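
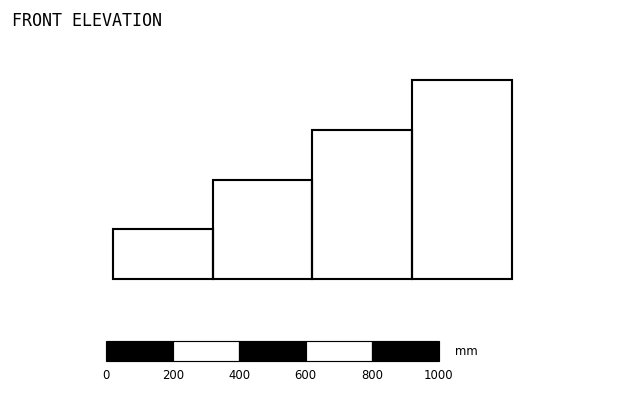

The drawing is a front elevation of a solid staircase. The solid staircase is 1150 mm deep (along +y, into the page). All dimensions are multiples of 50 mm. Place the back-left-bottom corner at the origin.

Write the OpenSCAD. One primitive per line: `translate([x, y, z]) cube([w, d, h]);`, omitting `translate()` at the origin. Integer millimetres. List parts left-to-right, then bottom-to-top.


cube([300, 1150, 150]);
translate([300, 0, 0]) cube([300, 1150, 300]);
translate([600, 0, 0]) cube([300, 1150, 450]);
translate([900, 0, 0]) cube([300, 1150, 600]);


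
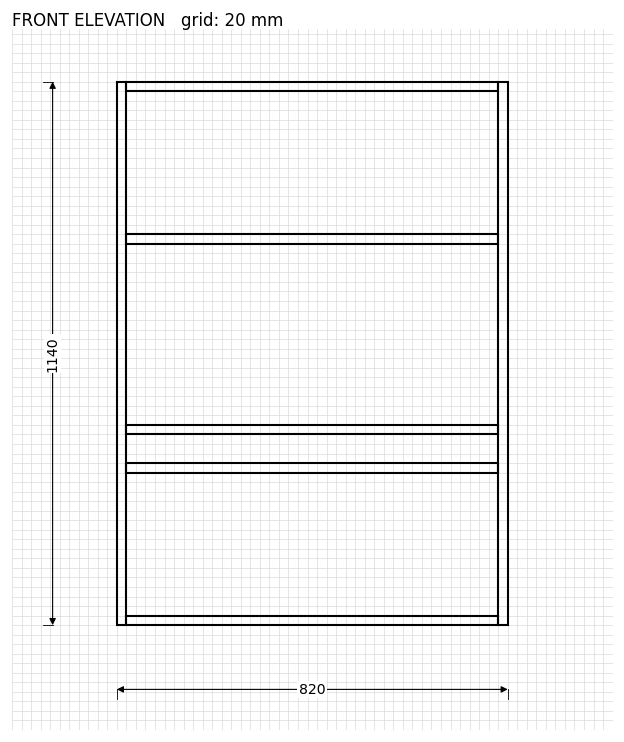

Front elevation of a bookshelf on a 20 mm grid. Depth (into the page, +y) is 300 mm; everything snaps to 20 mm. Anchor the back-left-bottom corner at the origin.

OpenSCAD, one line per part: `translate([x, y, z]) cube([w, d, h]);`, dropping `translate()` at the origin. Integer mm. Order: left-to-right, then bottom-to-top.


cube([20, 300, 1140]);
translate([20, 0, 0]) cube([780, 300, 20]);
translate([20, 0, 320]) cube([780, 300, 20]);
translate([20, 0, 400]) cube([780, 300, 20]);
translate([20, 0, 800]) cube([780, 300, 20]);
translate([20, 0, 1120]) cube([780, 300, 20]);
translate([800, 0, 0]) cube([20, 300, 1140]);


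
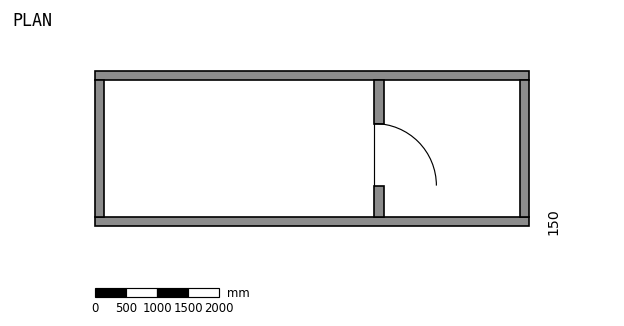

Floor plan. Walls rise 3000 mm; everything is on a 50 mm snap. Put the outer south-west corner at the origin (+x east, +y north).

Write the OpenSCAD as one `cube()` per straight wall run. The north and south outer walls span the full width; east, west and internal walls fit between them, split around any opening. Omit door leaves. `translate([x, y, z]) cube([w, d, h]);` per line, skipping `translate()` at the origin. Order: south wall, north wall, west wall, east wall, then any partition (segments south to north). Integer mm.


cube([7000, 150, 3000]);
translate([0, 2350, 0]) cube([7000, 150, 3000]);
translate([0, 150, 0]) cube([150, 2200, 3000]);
translate([6850, 150, 0]) cube([150, 2200, 3000]);
translate([4500, 150, 0]) cube([150, 500, 3000]);
translate([4500, 1650, 0]) cube([150, 700, 3000]);


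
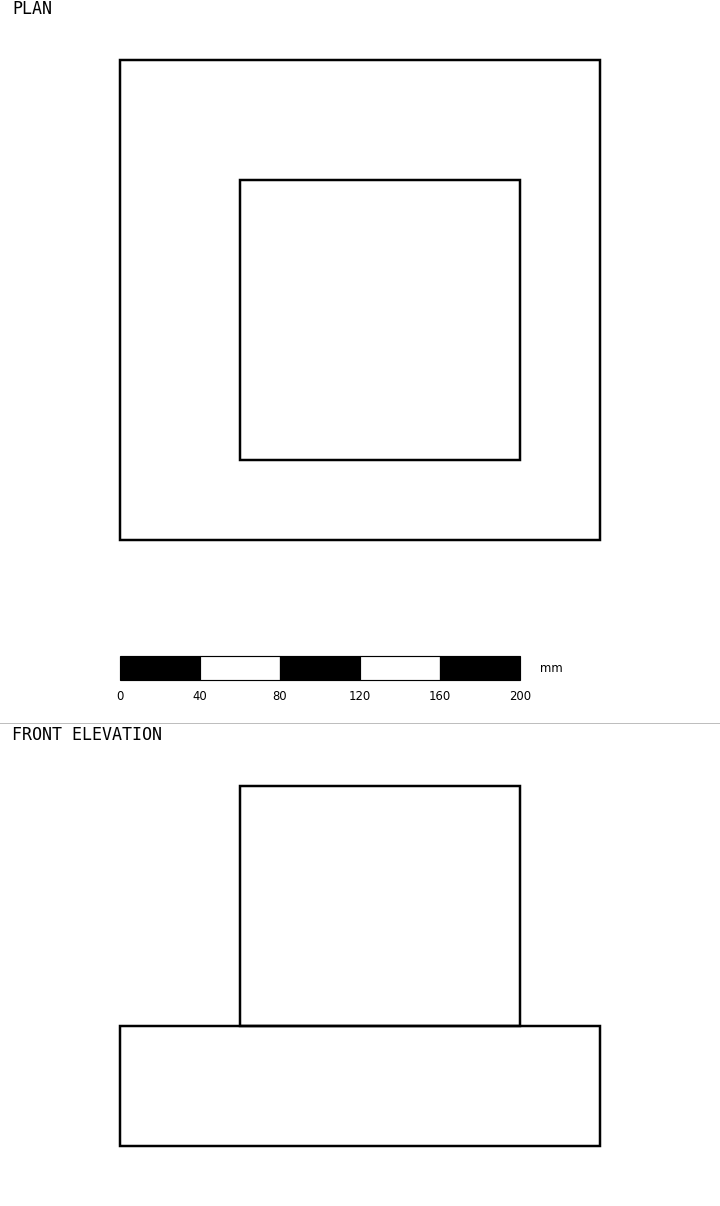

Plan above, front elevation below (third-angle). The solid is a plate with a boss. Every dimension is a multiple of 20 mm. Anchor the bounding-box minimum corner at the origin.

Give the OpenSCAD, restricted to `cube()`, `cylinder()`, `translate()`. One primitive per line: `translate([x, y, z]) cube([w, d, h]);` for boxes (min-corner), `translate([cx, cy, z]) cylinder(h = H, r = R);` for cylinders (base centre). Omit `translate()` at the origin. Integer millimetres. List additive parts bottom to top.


cube([240, 240, 60]);
translate([60, 40, 60]) cube([140, 140, 120]);


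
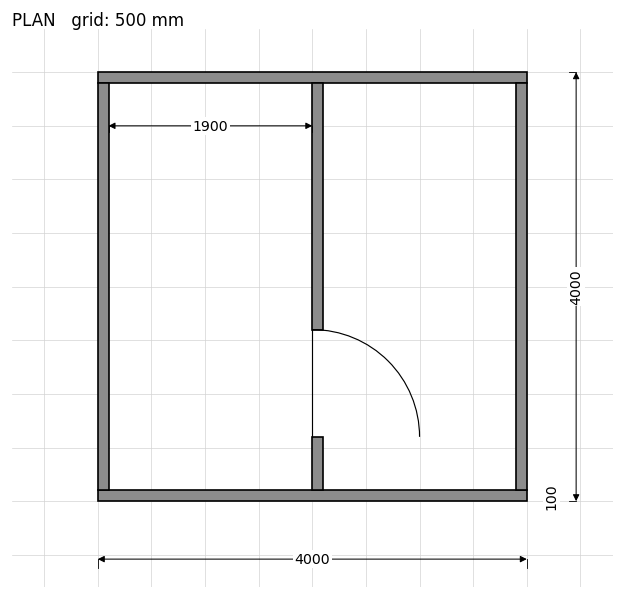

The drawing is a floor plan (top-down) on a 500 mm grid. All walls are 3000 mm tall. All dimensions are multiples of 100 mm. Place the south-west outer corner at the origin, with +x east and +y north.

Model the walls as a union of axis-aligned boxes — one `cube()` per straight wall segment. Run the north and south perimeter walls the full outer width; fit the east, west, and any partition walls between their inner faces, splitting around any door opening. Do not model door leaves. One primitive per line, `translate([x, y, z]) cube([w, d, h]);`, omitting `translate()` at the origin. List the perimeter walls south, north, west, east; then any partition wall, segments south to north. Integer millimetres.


cube([4000, 100, 3000]);
translate([0, 3900, 0]) cube([4000, 100, 3000]);
translate([0, 100, 0]) cube([100, 3800, 3000]);
translate([3900, 100, 0]) cube([100, 3800, 3000]);
translate([2000, 100, 0]) cube([100, 500, 3000]);
translate([2000, 1600, 0]) cube([100, 2300, 3000]);


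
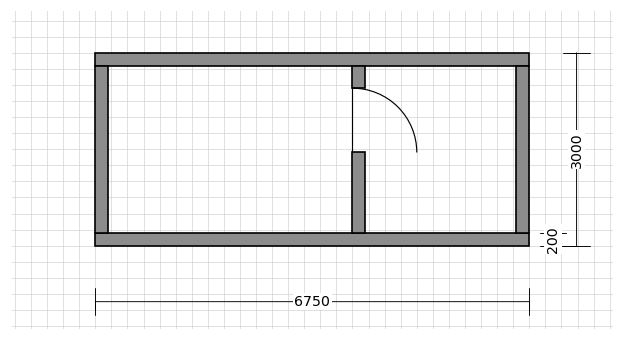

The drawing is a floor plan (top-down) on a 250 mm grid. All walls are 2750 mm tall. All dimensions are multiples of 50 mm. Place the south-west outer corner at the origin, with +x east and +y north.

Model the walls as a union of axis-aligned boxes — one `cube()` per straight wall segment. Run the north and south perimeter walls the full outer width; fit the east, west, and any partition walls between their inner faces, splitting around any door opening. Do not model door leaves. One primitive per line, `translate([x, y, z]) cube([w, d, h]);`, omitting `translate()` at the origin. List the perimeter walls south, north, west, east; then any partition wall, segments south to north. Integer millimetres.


cube([6750, 200, 2750]);
translate([0, 2800, 0]) cube([6750, 200, 2750]);
translate([0, 200, 0]) cube([200, 2600, 2750]);
translate([6550, 200, 0]) cube([200, 2600, 2750]);
translate([4000, 200, 0]) cube([200, 1250, 2750]);
translate([4000, 2450, 0]) cube([200, 350, 2750]);


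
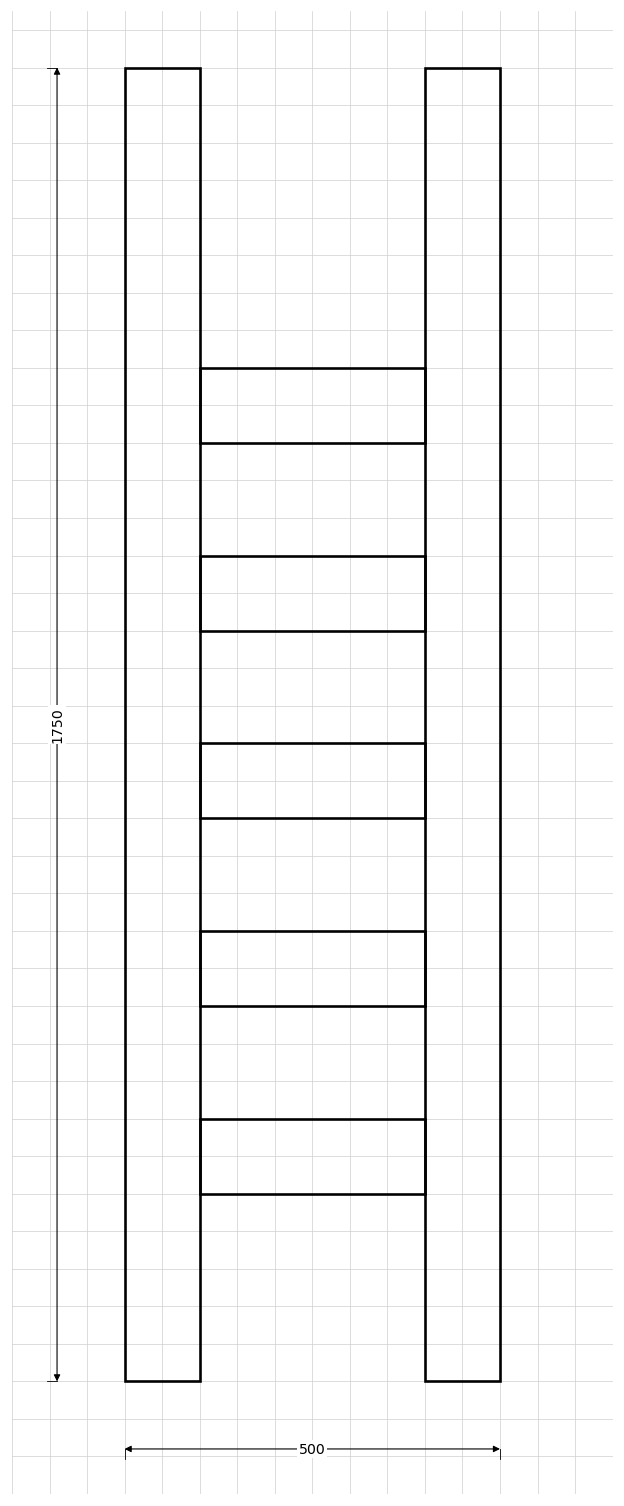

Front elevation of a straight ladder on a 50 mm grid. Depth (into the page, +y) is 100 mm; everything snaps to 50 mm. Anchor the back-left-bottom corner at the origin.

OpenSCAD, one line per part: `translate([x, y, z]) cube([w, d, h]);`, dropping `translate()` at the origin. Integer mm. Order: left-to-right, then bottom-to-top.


cube([100, 100, 1750]);
translate([100, 0, 250]) cube([300, 100, 100]);
translate([100, 0, 500]) cube([300, 100, 100]);
translate([100, 0, 750]) cube([300, 100, 100]);
translate([100, 0, 1000]) cube([300, 100, 100]);
translate([100, 0, 1250]) cube([300, 100, 100]);
translate([400, 0, 0]) cube([100, 100, 1750]);


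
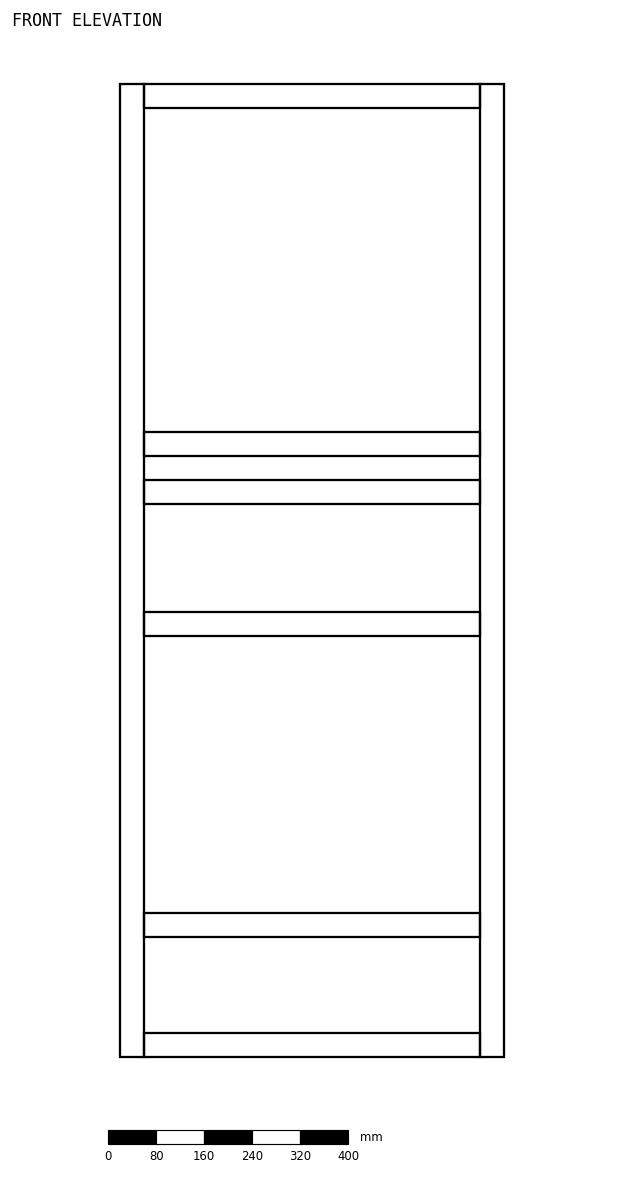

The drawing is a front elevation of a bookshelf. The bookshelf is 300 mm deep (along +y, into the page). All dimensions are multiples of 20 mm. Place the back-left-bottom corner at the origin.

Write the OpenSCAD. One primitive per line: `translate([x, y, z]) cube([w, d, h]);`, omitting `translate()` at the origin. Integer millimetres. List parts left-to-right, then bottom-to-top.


cube([40, 300, 1620]);
translate([40, 0, 0]) cube([560, 300, 40]);
translate([40, 0, 200]) cube([560, 300, 40]);
translate([40, 0, 700]) cube([560, 300, 40]);
translate([40, 0, 920]) cube([560, 300, 40]);
translate([40, 0, 1000]) cube([560, 300, 40]);
translate([40, 0, 1580]) cube([560, 300, 40]);
translate([600, 0, 0]) cube([40, 300, 1620]);


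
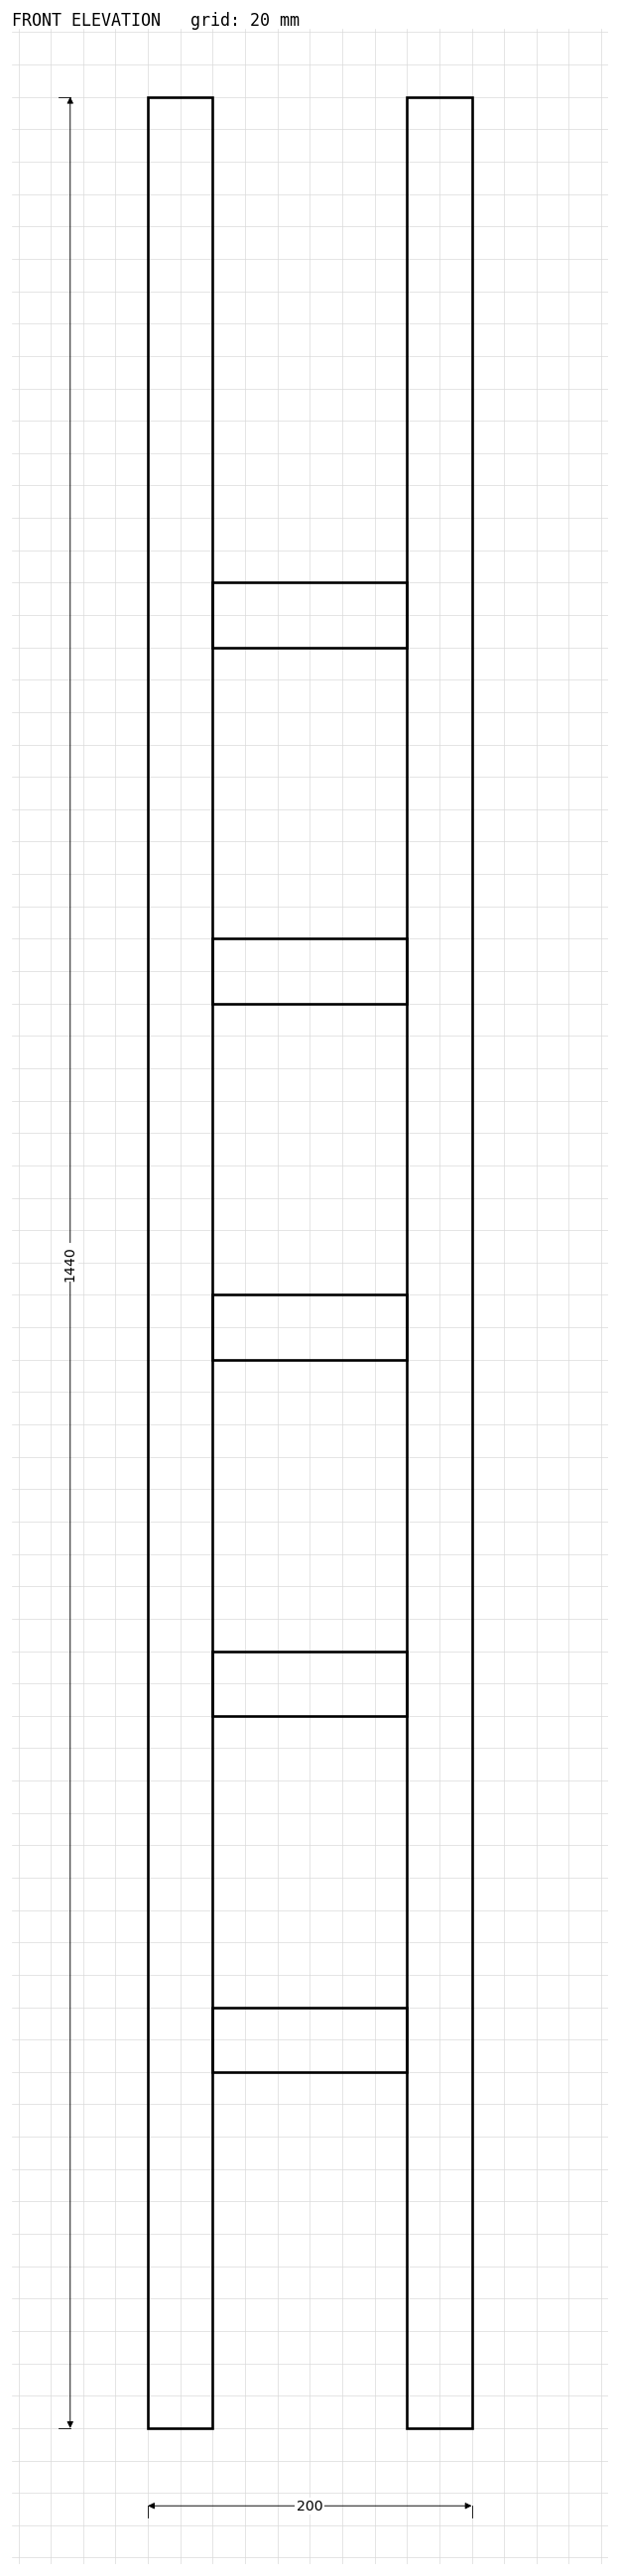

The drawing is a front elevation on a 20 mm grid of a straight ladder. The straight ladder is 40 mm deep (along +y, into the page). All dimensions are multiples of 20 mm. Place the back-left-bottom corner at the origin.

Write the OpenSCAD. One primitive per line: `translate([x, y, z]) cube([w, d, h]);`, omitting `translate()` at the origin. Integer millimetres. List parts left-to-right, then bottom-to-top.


cube([40, 40, 1440]);
translate([40, 0, 220]) cube([120, 40, 40]);
translate([40, 0, 440]) cube([120, 40, 40]);
translate([40, 0, 660]) cube([120, 40, 40]);
translate([40, 0, 880]) cube([120, 40, 40]);
translate([40, 0, 1100]) cube([120, 40, 40]);
translate([160, 0, 0]) cube([40, 40, 1440]);


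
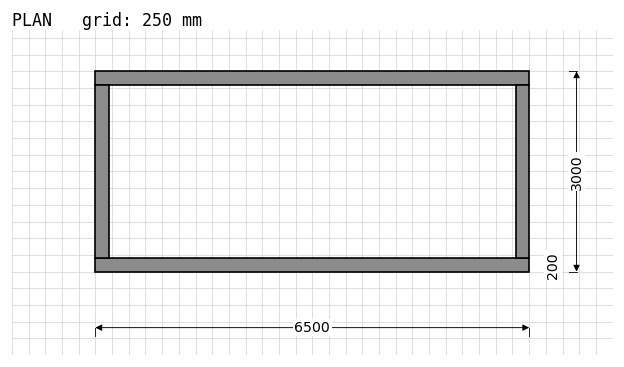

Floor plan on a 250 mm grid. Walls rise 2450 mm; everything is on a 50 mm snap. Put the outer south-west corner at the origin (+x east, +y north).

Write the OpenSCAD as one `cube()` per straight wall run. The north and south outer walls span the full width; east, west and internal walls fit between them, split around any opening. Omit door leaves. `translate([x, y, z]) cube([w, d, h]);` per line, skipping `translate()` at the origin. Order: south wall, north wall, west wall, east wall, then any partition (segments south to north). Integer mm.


cube([6500, 200, 2450]);
translate([0, 2800, 0]) cube([6500, 200, 2450]);
translate([0, 200, 0]) cube([200, 2600, 2450]);
translate([6300, 200, 0]) cube([200, 2600, 2450]);


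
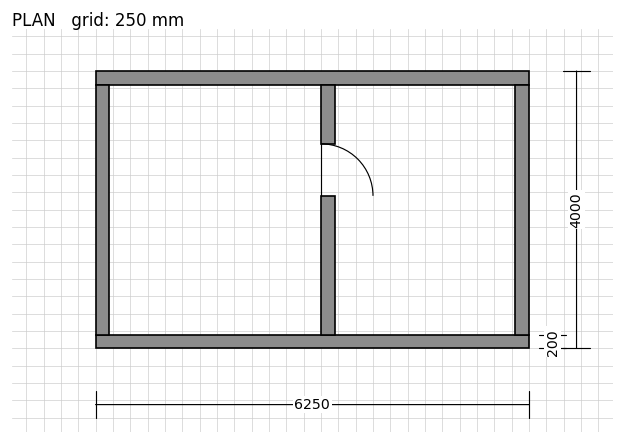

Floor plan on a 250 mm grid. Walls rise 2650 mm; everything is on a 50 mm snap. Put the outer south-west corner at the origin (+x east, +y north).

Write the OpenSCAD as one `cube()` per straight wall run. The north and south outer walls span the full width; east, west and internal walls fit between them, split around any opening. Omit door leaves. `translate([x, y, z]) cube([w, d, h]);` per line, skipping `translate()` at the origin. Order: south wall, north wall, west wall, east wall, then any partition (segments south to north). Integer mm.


cube([6250, 200, 2650]);
translate([0, 3800, 0]) cube([6250, 200, 2650]);
translate([0, 200, 0]) cube([200, 3600, 2650]);
translate([6050, 200, 0]) cube([200, 3600, 2650]);
translate([3250, 200, 0]) cube([200, 2000, 2650]);
translate([3250, 2950, 0]) cube([200, 850, 2650]);


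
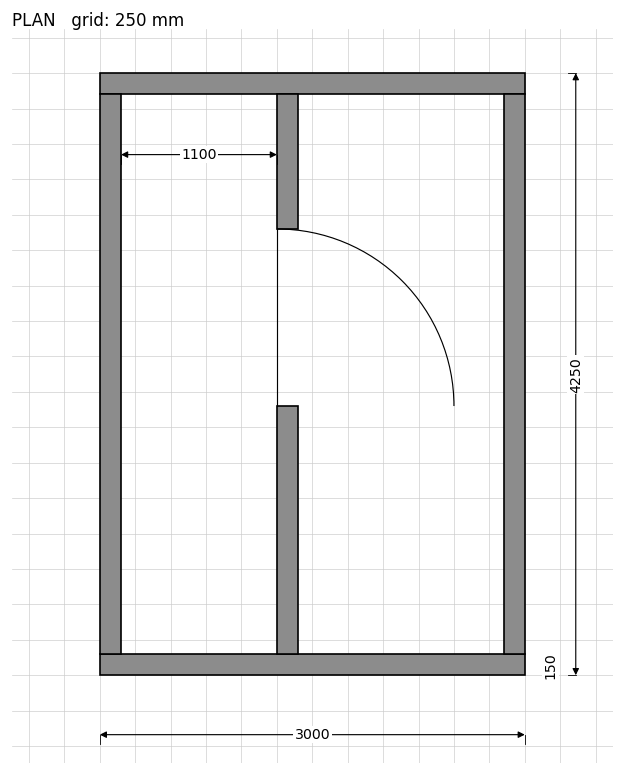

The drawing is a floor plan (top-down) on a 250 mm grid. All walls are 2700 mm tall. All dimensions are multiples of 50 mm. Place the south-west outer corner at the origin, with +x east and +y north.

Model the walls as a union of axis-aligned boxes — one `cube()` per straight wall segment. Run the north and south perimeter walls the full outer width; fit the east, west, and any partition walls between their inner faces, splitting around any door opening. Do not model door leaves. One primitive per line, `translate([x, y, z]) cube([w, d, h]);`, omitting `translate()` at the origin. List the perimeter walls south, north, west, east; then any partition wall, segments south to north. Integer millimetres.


cube([3000, 150, 2700]);
translate([0, 4100, 0]) cube([3000, 150, 2700]);
translate([0, 150, 0]) cube([150, 3950, 2700]);
translate([2850, 150, 0]) cube([150, 3950, 2700]);
translate([1250, 150, 0]) cube([150, 1750, 2700]);
translate([1250, 3150, 0]) cube([150, 950, 2700]);


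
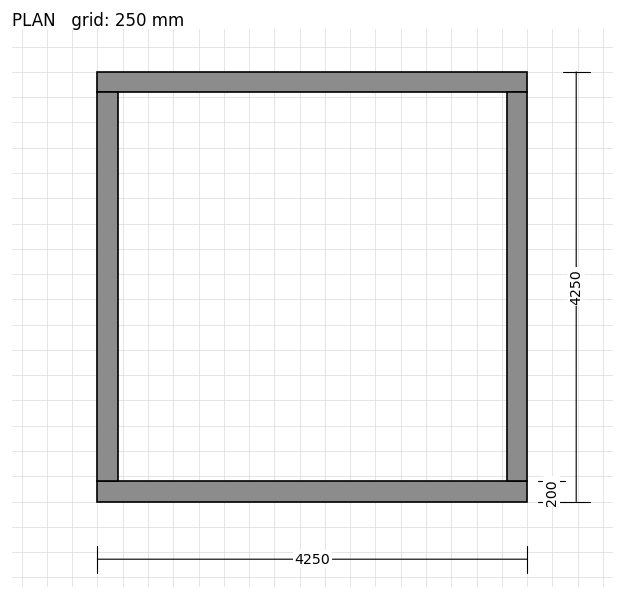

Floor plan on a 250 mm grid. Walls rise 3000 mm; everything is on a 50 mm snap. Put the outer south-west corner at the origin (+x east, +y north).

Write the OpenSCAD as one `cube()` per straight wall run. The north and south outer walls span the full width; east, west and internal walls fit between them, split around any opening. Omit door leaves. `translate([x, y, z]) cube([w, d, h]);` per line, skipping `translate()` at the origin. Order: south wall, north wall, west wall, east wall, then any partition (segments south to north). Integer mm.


cube([4250, 200, 3000]);
translate([0, 4050, 0]) cube([4250, 200, 3000]);
translate([0, 200, 0]) cube([200, 3850, 3000]);
translate([4050, 200, 0]) cube([200, 3850, 3000]);


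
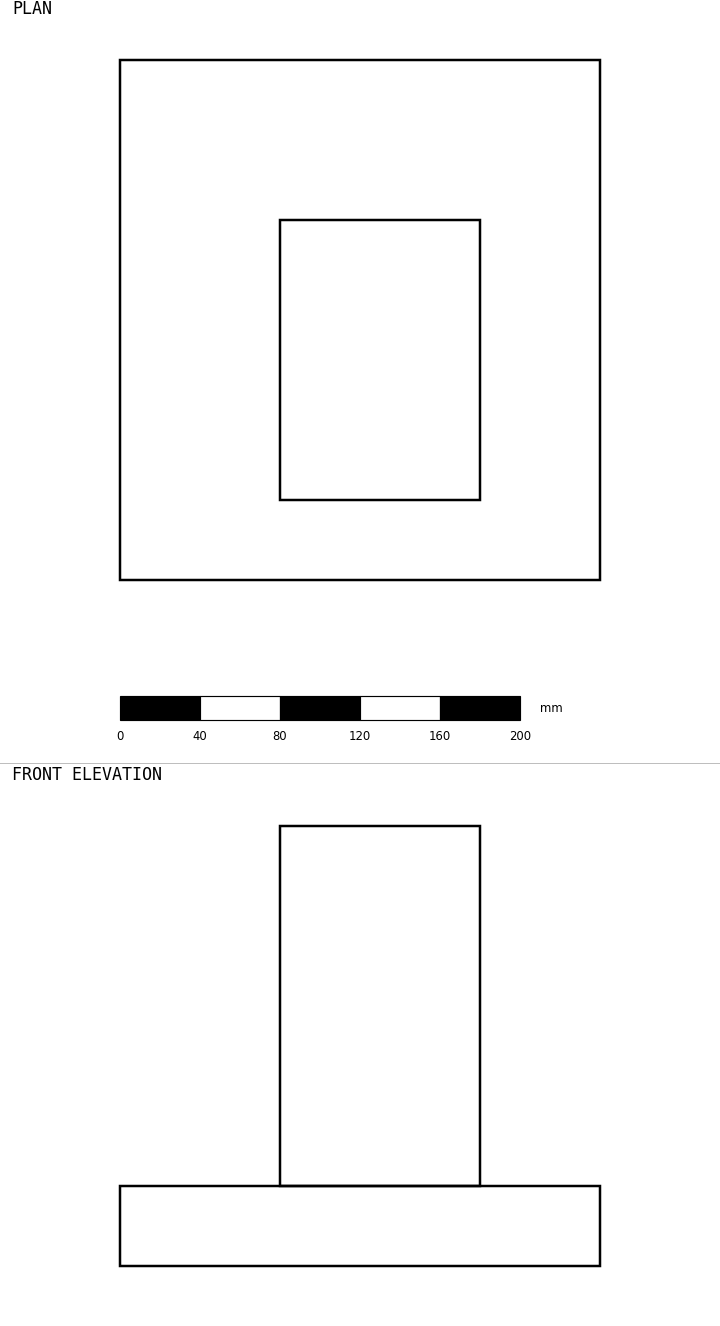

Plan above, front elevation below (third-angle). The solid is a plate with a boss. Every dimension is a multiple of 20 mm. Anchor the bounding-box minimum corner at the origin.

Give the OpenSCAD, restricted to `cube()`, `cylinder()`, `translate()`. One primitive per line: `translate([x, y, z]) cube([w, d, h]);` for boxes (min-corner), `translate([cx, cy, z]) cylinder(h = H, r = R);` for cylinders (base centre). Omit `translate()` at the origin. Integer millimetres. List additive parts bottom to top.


cube([240, 260, 40]);
translate([80, 40, 40]) cube([100, 140, 180]);


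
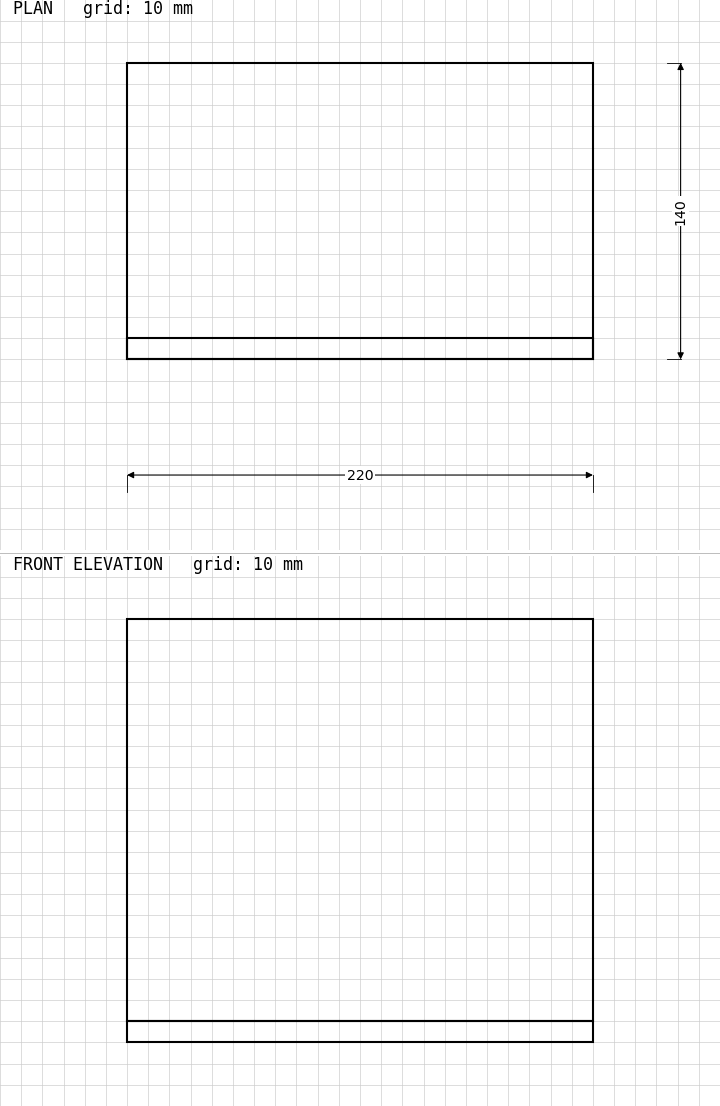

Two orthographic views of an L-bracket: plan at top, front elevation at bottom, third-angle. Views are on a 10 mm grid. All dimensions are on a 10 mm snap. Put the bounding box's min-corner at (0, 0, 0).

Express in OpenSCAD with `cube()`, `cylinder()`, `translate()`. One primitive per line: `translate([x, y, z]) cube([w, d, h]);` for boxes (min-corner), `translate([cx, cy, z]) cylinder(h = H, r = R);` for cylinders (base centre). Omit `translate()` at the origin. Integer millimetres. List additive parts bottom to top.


cube([220, 140, 10]);
translate([0, 0, 10]) cube([220, 10, 190]);


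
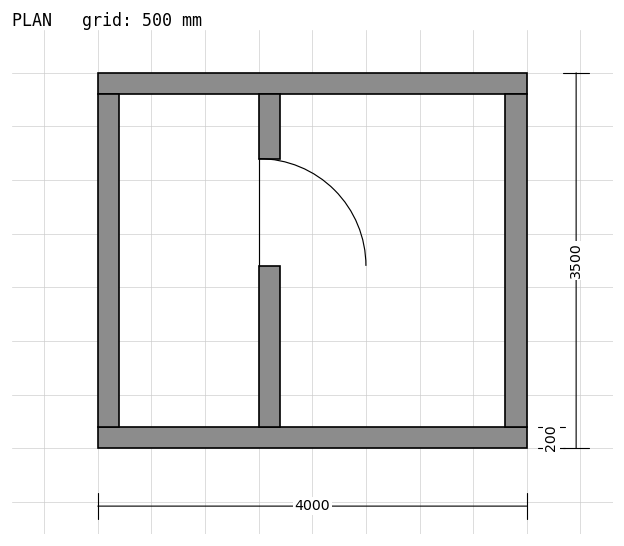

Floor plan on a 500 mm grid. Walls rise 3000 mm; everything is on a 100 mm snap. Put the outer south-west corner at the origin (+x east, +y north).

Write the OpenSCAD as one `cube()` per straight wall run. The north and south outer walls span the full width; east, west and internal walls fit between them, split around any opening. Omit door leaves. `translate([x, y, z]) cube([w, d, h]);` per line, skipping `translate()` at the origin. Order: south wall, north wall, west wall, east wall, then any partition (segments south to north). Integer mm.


cube([4000, 200, 3000]);
translate([0, 3300, 0]) cube([4000, 200, 3000]);
translate([0, 200, 0]) cube([200, 3100, 3000]);
translate([3800, 200, 0]) cube([200, 3100, 3000]);
translate([1500, 200, 0]) cube([200, 1500, 3000]);
translate([1500, 2700, 0]) cube([200, 600, 3000]);


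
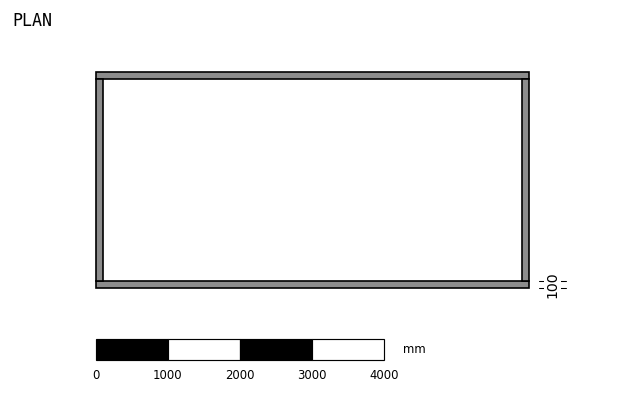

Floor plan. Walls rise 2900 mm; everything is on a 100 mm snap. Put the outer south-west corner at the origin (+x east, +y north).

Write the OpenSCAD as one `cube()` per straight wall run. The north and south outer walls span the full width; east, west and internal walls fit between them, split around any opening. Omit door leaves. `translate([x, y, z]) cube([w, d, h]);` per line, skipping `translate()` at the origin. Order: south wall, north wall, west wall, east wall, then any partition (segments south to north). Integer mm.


cube([6000, 100, 2900]);
translate([0, 2900, 0]) cube([6000, 100, 2900]);
translate([0, 100, 0]) cube([100, 2800, 2900]);
translate([5900, 100, 0]) cube([100, 2800, 2900]);


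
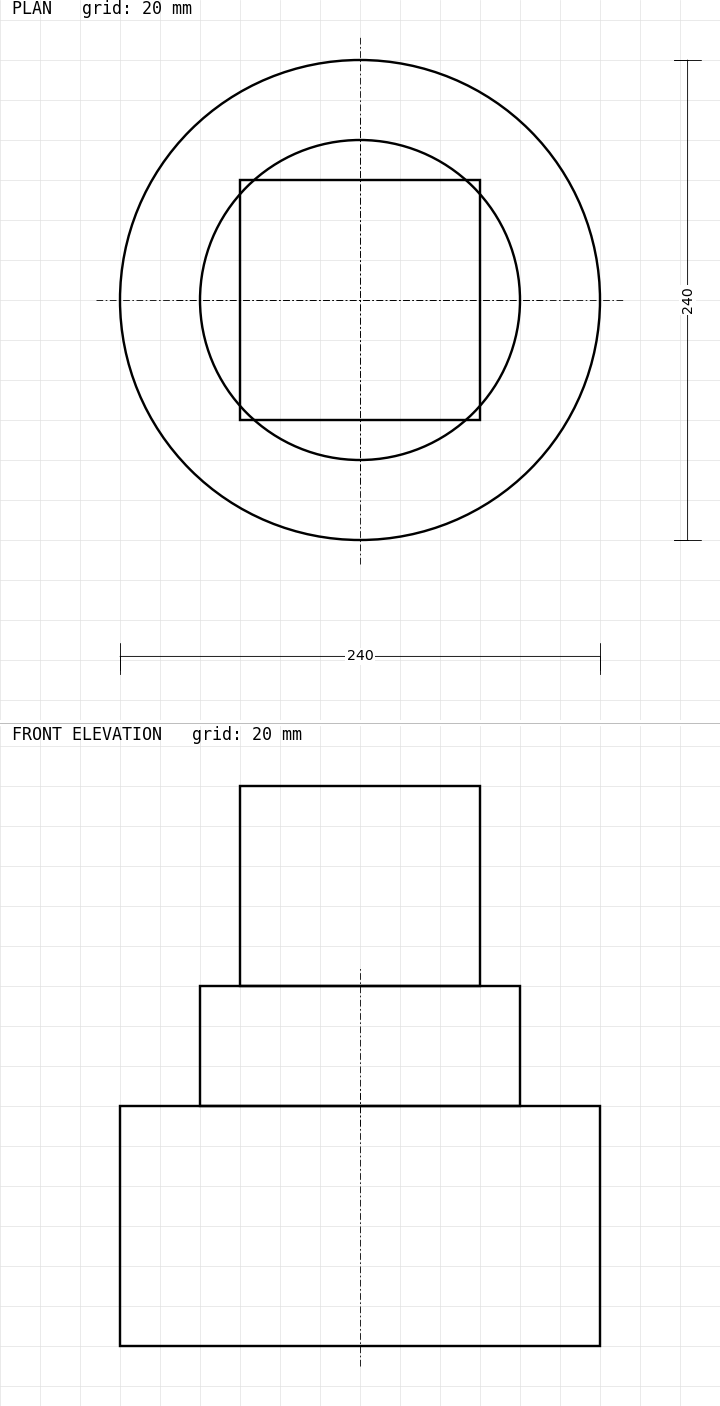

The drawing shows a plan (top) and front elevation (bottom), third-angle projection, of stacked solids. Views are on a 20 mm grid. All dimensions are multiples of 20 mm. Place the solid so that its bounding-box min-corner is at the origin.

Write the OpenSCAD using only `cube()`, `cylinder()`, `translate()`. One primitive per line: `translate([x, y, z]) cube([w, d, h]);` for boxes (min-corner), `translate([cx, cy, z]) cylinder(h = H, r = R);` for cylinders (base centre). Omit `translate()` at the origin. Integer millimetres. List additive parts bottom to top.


translate([120, 120, 0]) cylinder(h = 120, r = 120);
translate([120, 120, 120]) cylinder(h = 60, r = 80);
translate([60, 60, 180]) cube([120, 120, 100]);


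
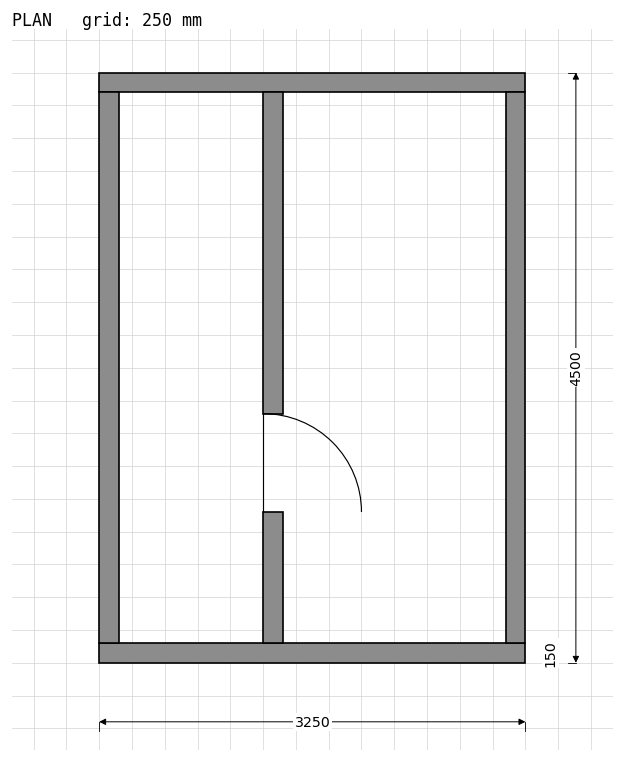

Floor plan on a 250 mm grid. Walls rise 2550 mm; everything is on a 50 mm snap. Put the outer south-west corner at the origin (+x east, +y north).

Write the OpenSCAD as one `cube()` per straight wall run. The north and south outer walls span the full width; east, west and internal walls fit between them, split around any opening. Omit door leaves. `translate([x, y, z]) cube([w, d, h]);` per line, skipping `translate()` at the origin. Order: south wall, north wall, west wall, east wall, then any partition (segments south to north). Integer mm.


cube([3250, 150, 2550]);
translate([0, 4350, 0]) cube([3250, 150, 2550]);
translate([0, 150, 0]) cube([150, 4200, 2550]);
translate([3100, 150, 0]) cube([150, 4200, 2550]);
translate([1250, 150, 0]) cube([150, 1000, 2550]);
translate([1250, 1900, 0]) cube([150, 2450, 2550]);


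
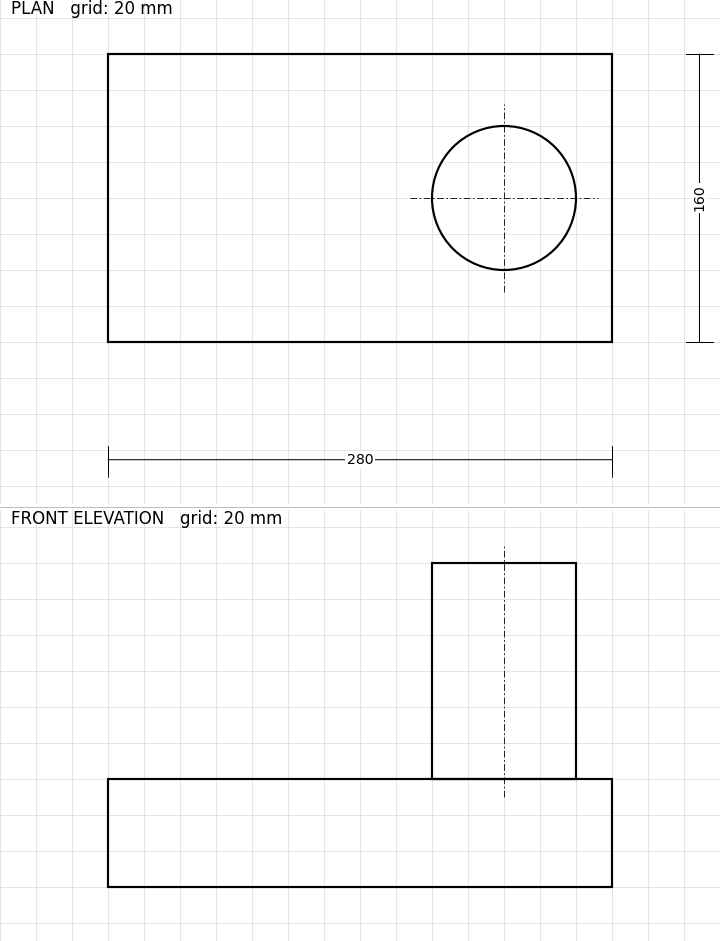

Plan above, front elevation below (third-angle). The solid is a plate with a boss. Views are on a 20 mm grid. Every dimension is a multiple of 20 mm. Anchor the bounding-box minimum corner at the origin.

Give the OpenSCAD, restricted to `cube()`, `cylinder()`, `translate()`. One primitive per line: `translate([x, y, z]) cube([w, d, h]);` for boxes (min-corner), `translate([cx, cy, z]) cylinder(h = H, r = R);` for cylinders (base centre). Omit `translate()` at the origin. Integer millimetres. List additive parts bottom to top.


cube([280, 160, 60]);
translate([220, 80, 60]) cylinder(h = 120, r = 40);


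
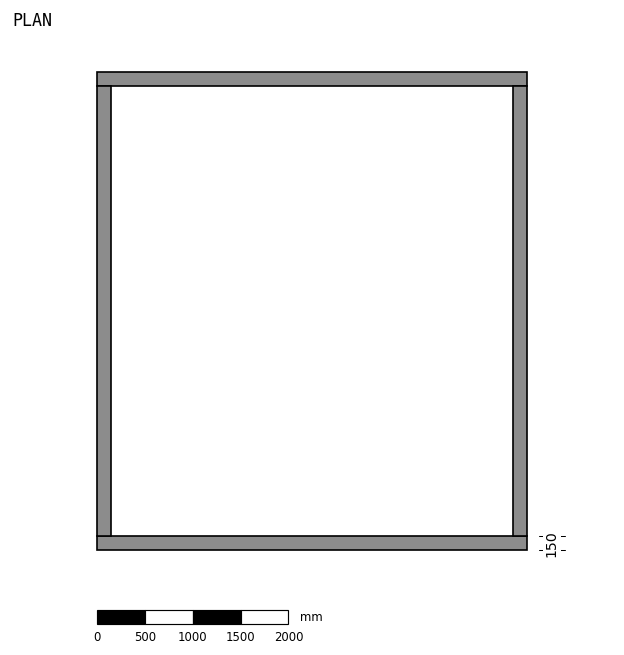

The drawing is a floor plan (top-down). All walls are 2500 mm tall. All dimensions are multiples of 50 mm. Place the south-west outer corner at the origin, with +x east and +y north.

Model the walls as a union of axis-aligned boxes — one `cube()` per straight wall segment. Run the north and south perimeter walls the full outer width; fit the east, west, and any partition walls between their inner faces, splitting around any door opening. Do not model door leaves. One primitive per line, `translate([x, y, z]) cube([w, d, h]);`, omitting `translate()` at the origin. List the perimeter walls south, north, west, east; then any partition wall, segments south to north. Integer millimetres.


cube([4500, 150, 2500]);
translate([0, 4850, 0]) cube([4500, 150, 2500]);
translate([0, 150, 0]) cube([150, 4700, 2500]);
translate([4350, 150, 0]) cube([150, 4700, 2500]);


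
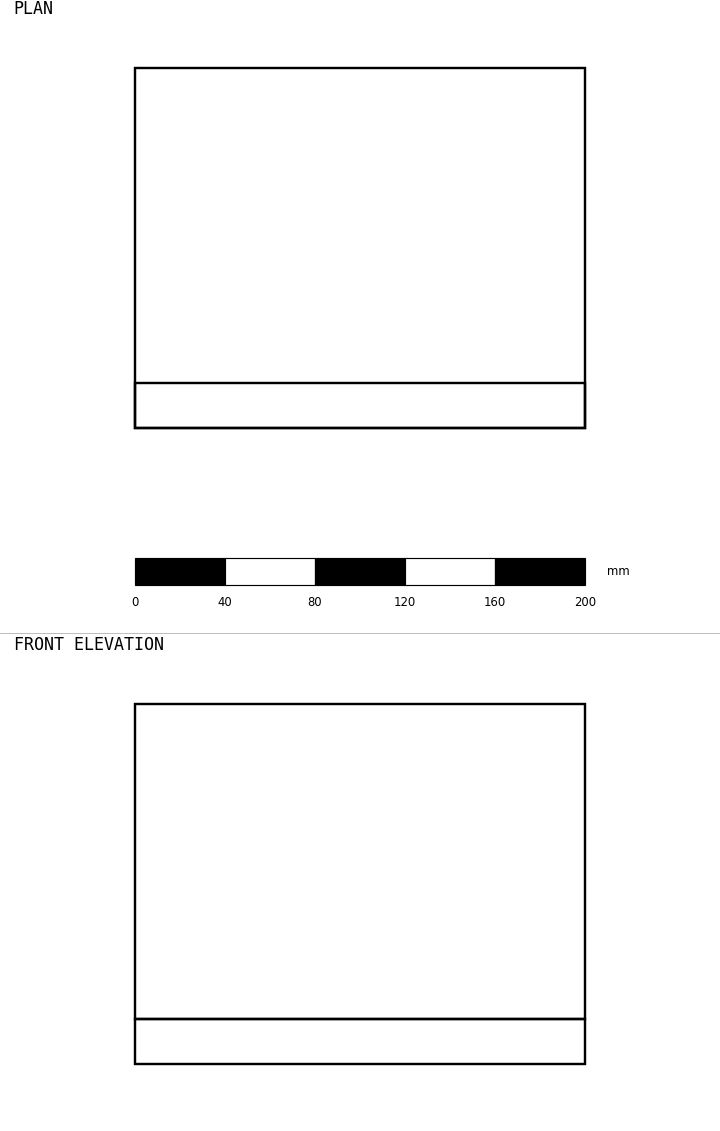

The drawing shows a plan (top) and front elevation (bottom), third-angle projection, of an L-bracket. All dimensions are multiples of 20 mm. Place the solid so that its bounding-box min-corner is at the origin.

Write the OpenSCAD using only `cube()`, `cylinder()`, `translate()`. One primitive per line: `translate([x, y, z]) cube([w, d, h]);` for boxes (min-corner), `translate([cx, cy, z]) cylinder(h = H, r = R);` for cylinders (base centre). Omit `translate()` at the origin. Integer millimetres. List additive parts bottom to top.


cube([200, 160, 20]);
translate([0, 0, 20]) cube([200, 20, 140]);


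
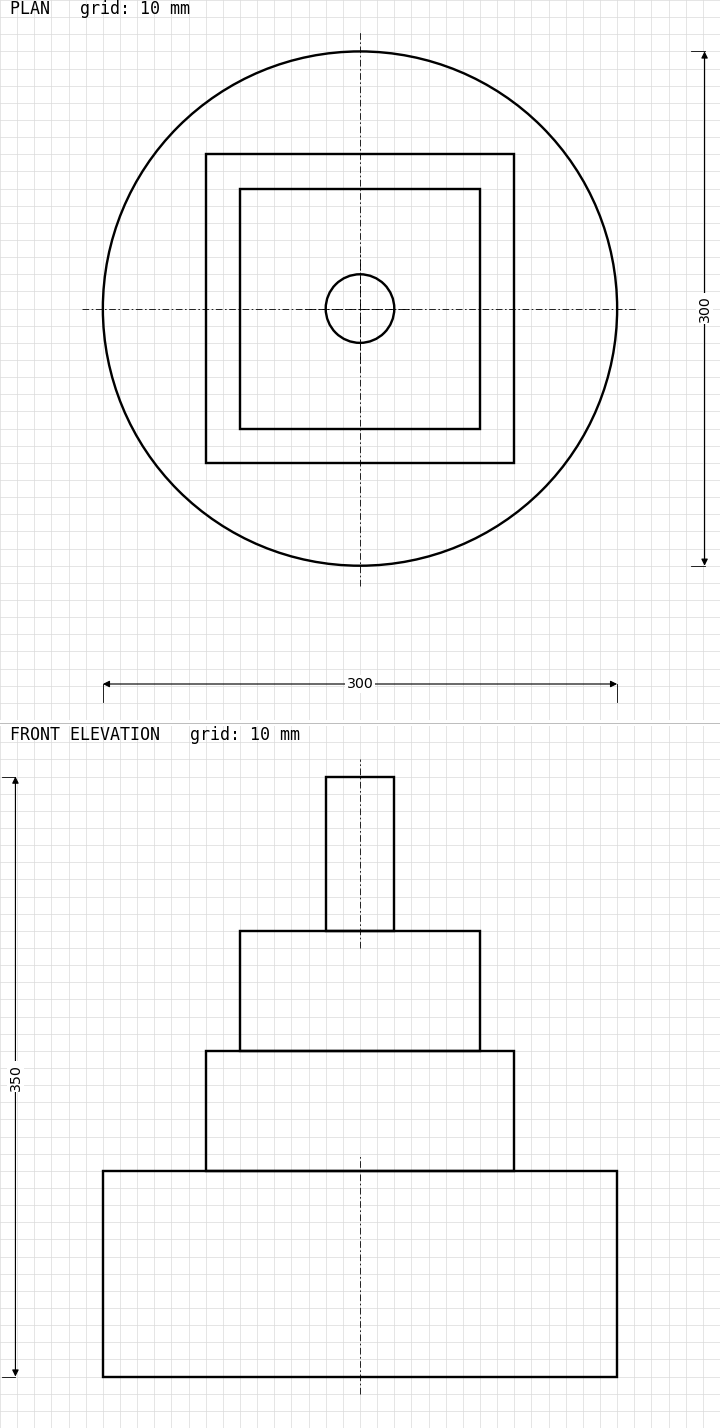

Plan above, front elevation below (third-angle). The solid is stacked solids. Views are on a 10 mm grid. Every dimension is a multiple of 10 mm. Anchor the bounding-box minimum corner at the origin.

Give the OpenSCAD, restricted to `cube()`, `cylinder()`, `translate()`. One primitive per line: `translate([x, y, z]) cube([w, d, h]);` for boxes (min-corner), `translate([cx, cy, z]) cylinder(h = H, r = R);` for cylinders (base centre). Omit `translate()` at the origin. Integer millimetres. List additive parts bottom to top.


translate([150, 150, 0]) cylinder(h = 120, r = 150);
translate([60, 60, 120]) cube([180, 180, 70]);
translate([80, 80, 190]) cube([140, 140, 70]);
translate([150, 150, 260]) cylinder(h = 90, r = 20);


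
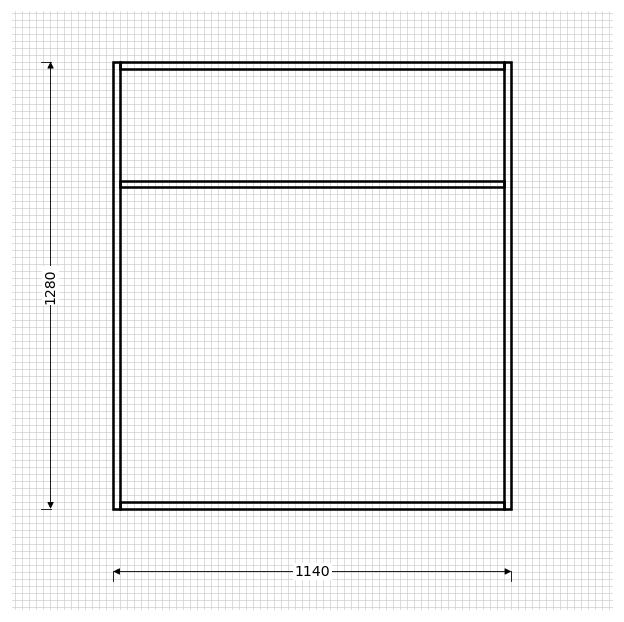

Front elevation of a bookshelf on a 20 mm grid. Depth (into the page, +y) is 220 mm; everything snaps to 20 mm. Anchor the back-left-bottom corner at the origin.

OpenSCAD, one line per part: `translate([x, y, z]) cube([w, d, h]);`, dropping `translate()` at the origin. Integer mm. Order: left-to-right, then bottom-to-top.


cube([20, 220, 1280]);
translate([20, 0, 0]) cube([1100, 220, 20]);
translate([20, 0, 920]) cube([1100, 220, 20]);
translate([20, 0, 1260]) cube([1100, 220, 20]);
translate([1120, 0, 0]) cube([20, 220, 1280]);


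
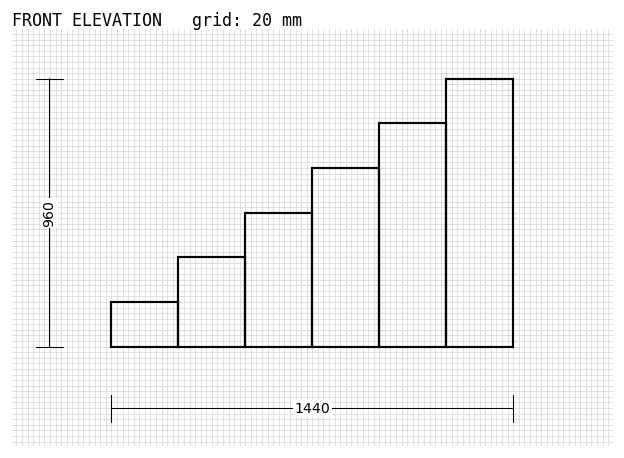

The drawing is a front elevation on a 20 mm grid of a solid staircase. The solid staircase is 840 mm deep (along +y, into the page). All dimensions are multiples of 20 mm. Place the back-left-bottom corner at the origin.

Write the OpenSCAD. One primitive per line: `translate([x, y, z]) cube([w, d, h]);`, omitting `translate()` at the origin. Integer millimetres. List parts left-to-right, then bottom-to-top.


cube([240, 840, 160]);
translate([240, 0, 0]) cube([240, 840, 320]);
translate([480, 0, 0]) cube([240, 840, 480]);
translate([720, 0, 0]) cube([240, 840, 640]);
translate([960, 0, 0]) cube([240, 840, 800]);
translate([1200, 0, 0]) cube([240, 840, 960]);


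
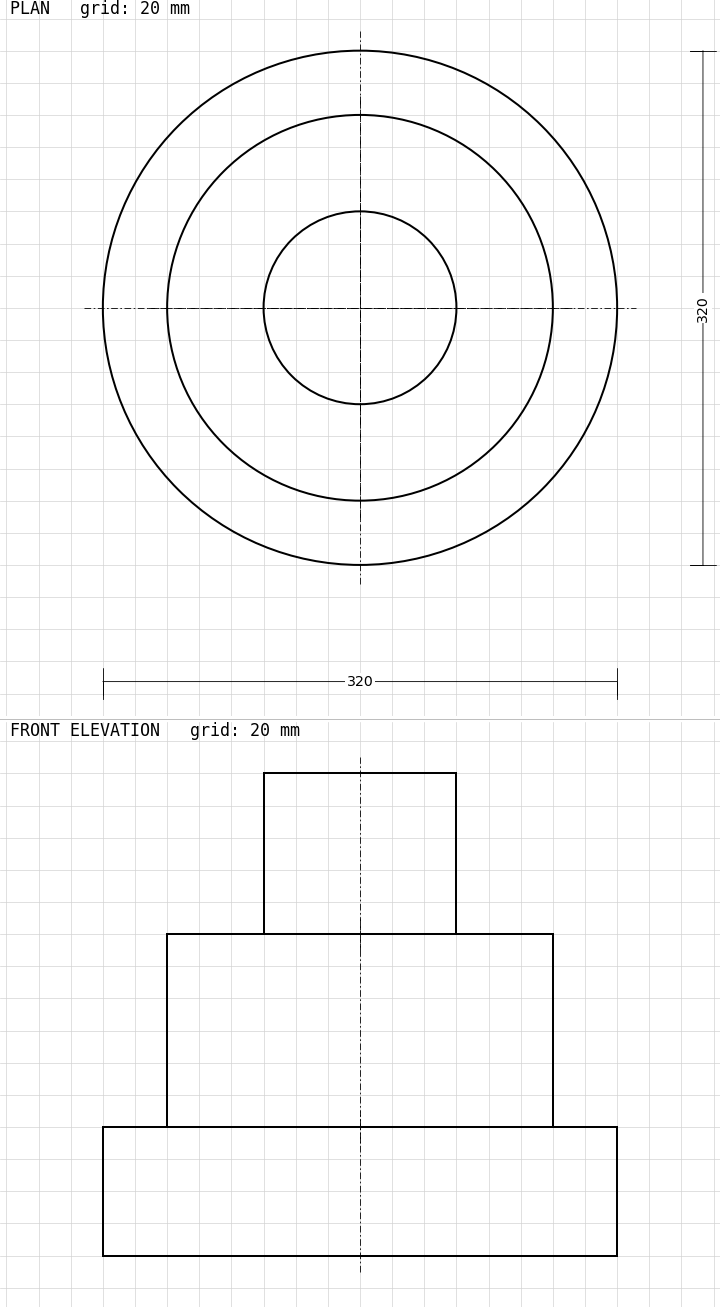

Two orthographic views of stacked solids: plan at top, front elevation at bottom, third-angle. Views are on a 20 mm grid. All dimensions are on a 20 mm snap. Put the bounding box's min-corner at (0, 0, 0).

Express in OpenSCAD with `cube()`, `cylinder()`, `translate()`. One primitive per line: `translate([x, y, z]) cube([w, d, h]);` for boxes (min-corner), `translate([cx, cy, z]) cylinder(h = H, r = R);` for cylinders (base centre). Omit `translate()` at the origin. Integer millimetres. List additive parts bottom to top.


translate([160, 160, 0]) cylinder(h = 80, r = 160);
translate([160, 160, 80]) cylinder(h = 120, r = 120);
translate([160, 160, 200]) cylinder(h = 100, r = 60);


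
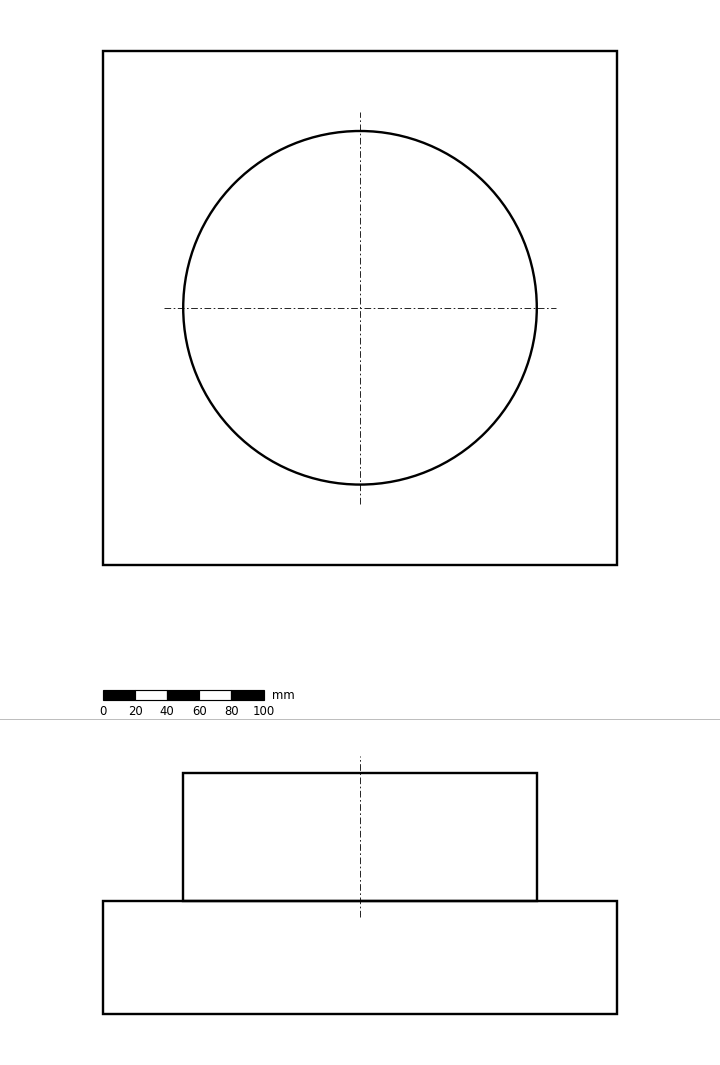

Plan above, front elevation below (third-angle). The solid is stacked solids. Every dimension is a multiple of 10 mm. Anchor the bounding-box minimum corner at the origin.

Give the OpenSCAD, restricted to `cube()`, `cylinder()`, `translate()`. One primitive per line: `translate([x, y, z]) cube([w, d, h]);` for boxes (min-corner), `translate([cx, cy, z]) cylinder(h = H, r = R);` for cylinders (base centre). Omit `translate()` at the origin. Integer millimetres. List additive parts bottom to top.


cube([320, 320, 70]);
translate([160, 160, 70]) cylinder(h = 80, r = 110);


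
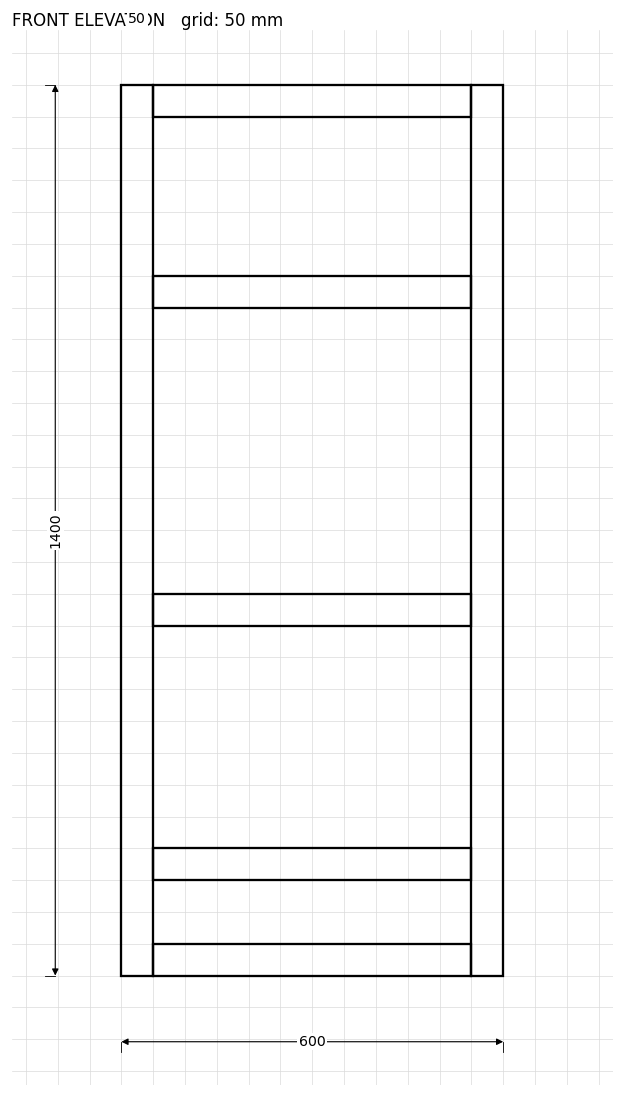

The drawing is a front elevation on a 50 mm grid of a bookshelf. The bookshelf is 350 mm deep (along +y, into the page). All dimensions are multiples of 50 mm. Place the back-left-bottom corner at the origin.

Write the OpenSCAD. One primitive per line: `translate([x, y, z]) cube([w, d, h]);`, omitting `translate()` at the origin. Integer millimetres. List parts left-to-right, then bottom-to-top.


cube([50, 350, 1400]);
translate([50, 0, 0]) cube([500, 350, 50]);
translate([50, 0, 150]) cube([500, 350, 50]);
translate([50, 0, 550]) cube([500, 350, 50]);
translate([50, 0, 1050]) cube([500, 350, 50]);
translate([50, 0, 1350]) cube([500, 350, 50]);
translate([550, 0, 0]) cube([50, 350, 1400]);


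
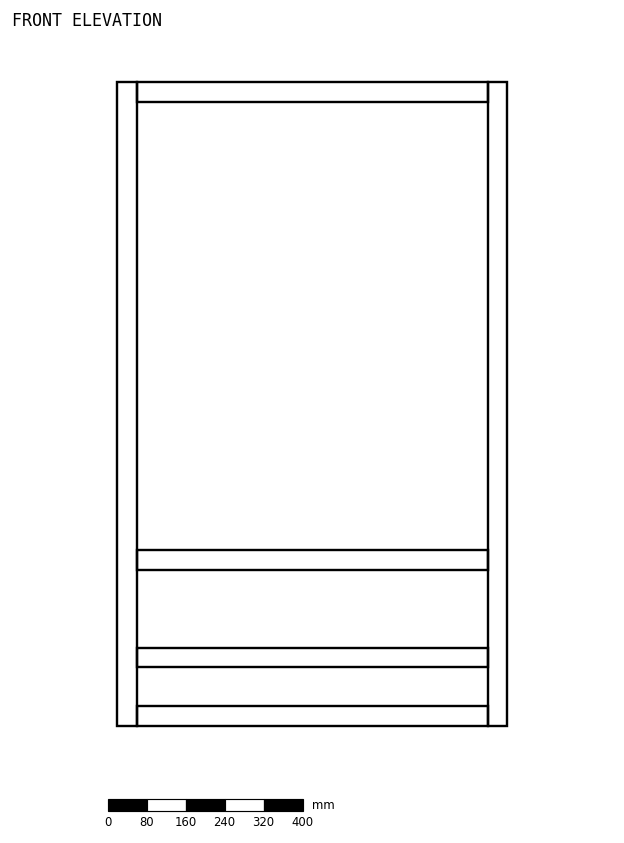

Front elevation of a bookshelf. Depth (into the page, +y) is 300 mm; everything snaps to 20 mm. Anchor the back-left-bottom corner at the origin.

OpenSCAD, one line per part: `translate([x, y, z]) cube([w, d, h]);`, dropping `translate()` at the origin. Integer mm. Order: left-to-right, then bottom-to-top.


cube([40, 300, 1320]);
translate([40, 0, 0]) cube([720, 300, 40]);
translate([40, 0, 120]) cube([720, 300, 40]);
translate([40, 0, 320]) cube([720, 300, 40]);
translate([40, 0, 1280]) cube([720, 300, 40]);
translate([760, 0, 0]) cube([40, 300, 1320]);


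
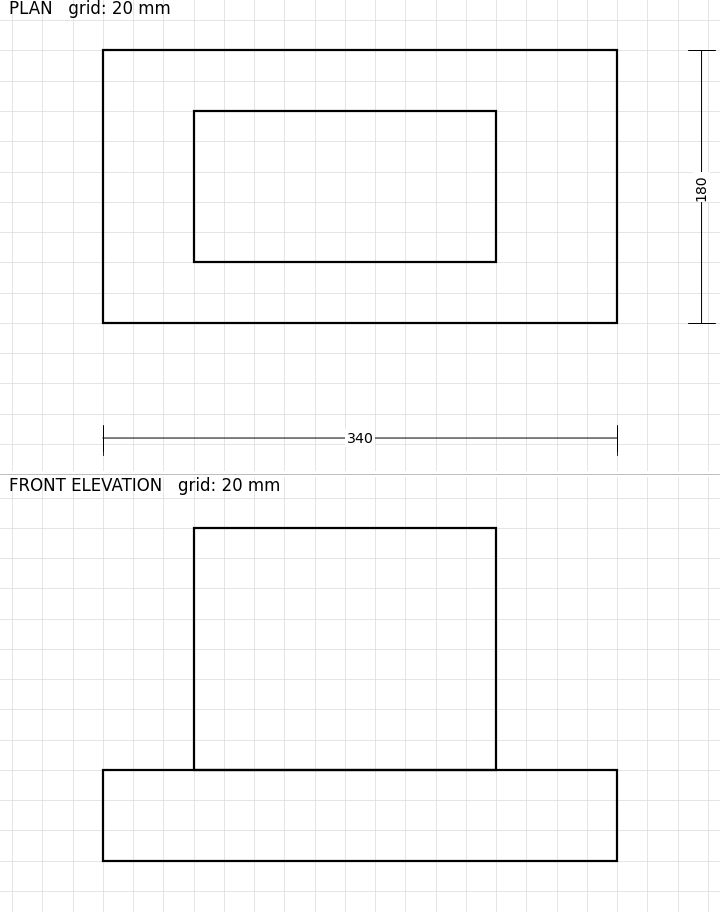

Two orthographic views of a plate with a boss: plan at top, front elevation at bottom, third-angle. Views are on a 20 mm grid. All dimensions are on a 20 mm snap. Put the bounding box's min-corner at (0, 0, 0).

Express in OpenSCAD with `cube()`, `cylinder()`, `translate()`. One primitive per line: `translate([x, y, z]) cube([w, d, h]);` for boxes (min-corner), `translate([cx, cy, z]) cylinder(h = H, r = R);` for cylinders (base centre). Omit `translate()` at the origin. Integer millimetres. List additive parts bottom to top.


cube([340, 180, 60]);
translate([60, 40, 60]) cube([200, 100, 160]);


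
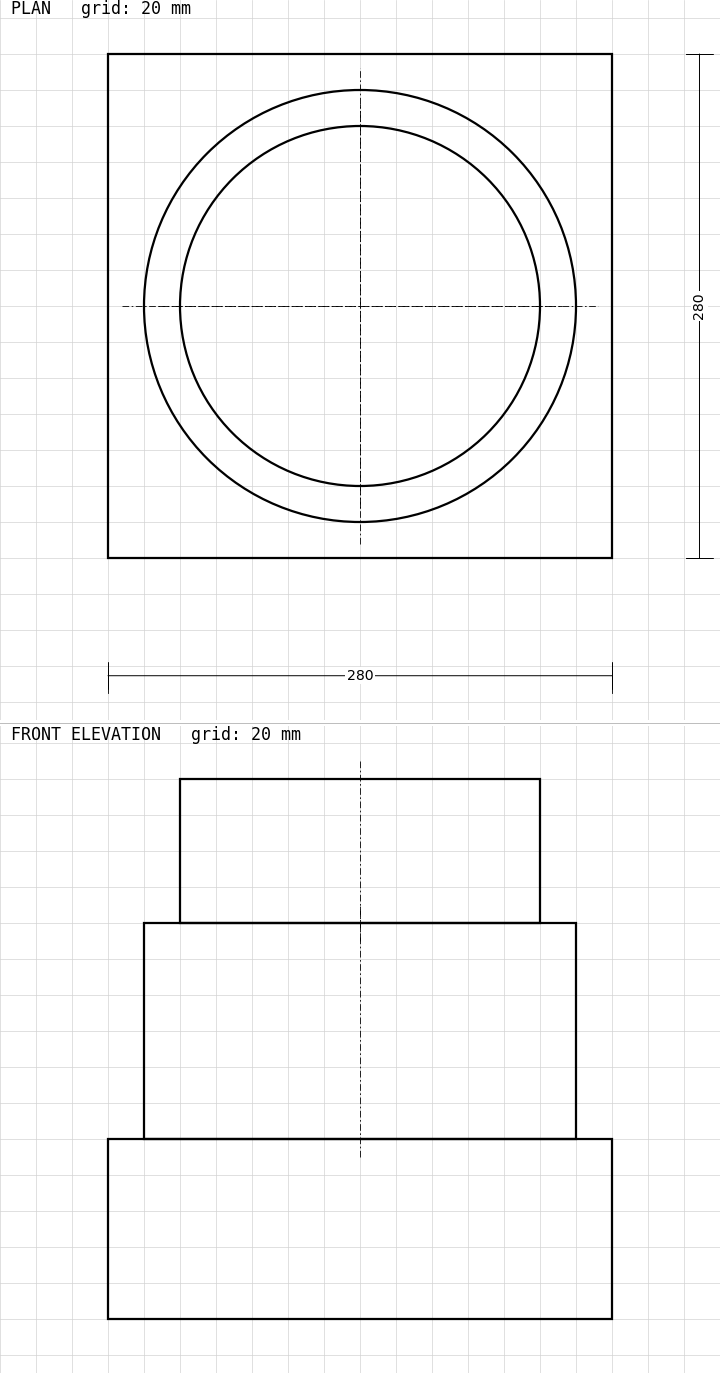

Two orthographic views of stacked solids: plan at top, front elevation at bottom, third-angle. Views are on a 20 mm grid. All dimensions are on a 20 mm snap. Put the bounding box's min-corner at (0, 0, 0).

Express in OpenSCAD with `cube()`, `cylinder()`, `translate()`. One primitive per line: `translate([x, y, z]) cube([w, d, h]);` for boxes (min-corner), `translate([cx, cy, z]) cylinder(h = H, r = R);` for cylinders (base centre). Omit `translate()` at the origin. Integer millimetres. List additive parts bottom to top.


cube([280, 280, 100]);
translate([140, 140, 100]) cylinder(h = 120, r = 120);
translate([140, 140, 220]) cylinder(h = 80, r = 100);


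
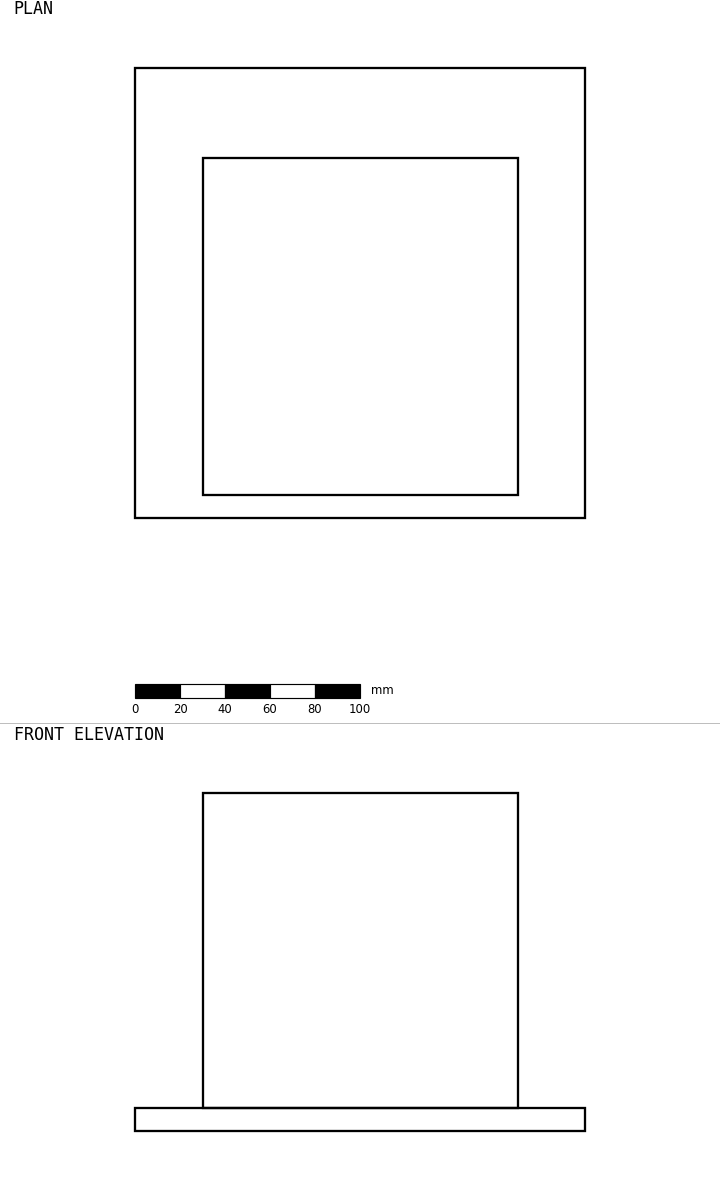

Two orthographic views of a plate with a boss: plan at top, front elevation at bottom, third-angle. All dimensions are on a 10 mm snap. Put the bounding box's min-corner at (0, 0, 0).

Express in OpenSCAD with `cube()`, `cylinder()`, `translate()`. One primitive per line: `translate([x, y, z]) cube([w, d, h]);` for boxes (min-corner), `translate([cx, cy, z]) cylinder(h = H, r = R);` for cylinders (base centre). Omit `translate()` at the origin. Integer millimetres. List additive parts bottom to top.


cube([200, 200, 10]);
translate([30, 10, 10]) cube([140, 150, 140]);


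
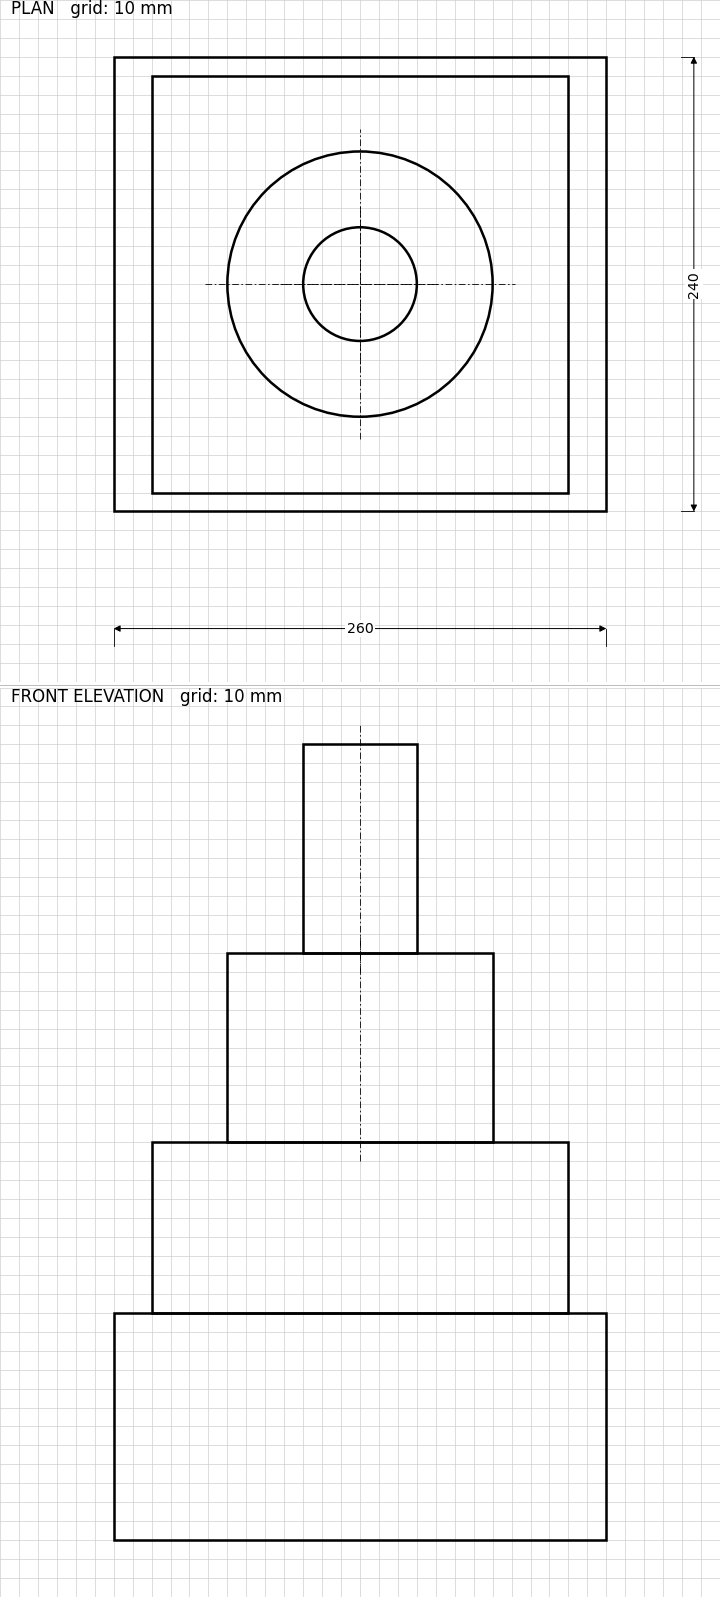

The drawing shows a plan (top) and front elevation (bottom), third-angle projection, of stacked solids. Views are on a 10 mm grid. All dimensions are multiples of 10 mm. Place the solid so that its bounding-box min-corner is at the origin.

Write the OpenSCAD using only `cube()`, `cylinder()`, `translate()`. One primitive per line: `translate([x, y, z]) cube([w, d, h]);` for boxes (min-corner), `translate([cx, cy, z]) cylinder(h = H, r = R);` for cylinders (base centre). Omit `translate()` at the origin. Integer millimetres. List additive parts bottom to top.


cube([260, 240, 120]);
translate([20, 10, 120]) cube([220, 220, 90]);
translate([130, 120, 210]) cylinder(h = 100, r = 70);
translate([130, 120, 310]) cylinder(h = 110, r = 30);


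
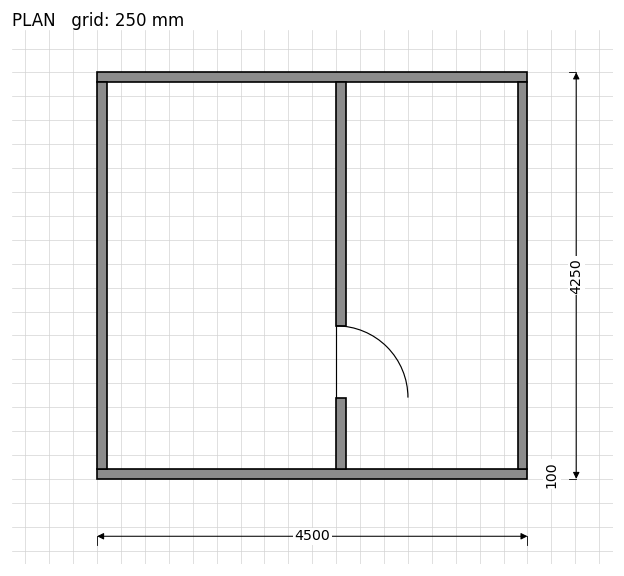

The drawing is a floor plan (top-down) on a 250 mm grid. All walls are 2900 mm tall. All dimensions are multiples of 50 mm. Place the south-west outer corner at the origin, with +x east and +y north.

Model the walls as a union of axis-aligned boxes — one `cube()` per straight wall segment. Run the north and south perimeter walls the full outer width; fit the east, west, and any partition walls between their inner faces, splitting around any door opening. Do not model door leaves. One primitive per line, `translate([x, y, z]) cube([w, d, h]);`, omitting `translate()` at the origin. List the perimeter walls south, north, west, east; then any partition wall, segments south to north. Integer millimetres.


cube([4500, 100, 2900]);
translate([0, 4150, 0]) cube([4500, 100, 2900]);
translate([0, 100, 0]) cube([100, 4050, 2900]);
translate([4400, 100, 0]) cube([100, 4050, 2900]);
translate([2500, 100, 0]) cube([100, 750, 2900]);
translate([2500, 1600, 0]) cube([100, 2550, 2900]);


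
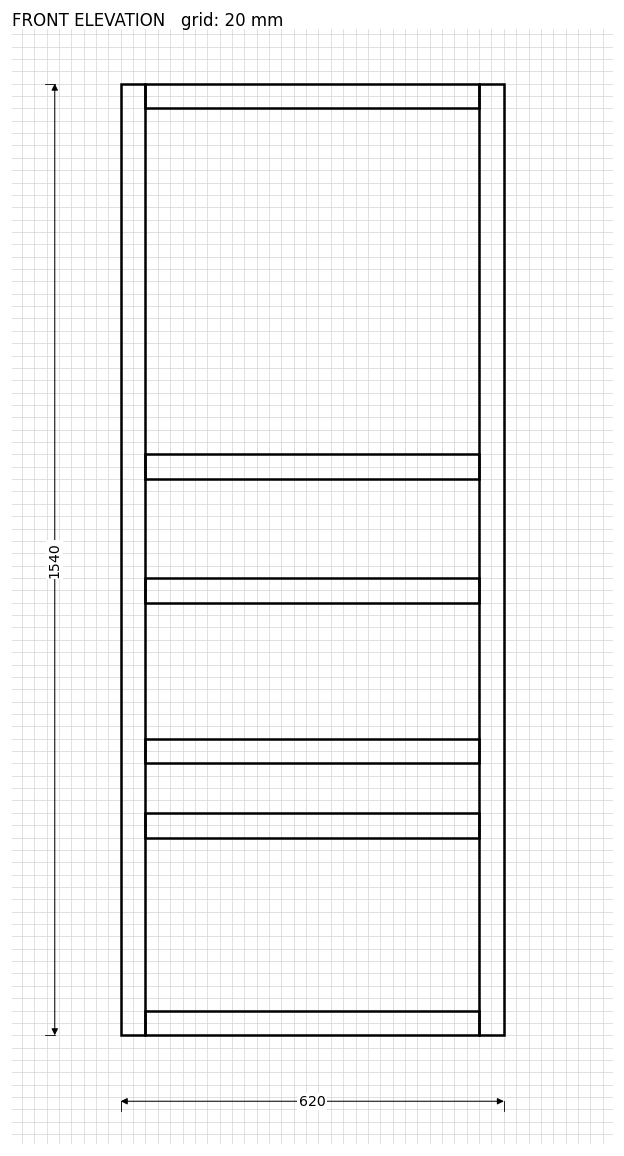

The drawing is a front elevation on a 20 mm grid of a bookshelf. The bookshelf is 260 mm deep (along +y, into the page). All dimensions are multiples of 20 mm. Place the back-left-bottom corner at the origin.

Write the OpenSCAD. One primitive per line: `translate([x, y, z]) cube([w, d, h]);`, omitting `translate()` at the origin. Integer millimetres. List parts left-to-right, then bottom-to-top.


cube([40, 260, 1540]);
translate([40, 0, 0]) cube([540, 260, 40]);
translate([40, 0, 320]) cube([540, 260, 40]);
translate([40, 0, 440]) cube([540, 260, 40]);
translate([40, 0, 700]) cube([540, 260, 40]);
translate([40, 0, 900]) cube([540, 260, 40]);
translate([40, 0, 1500]) cube([540, 260, 40]);
translate([580, 0, 0]) cube([40, 260, 1540]);
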